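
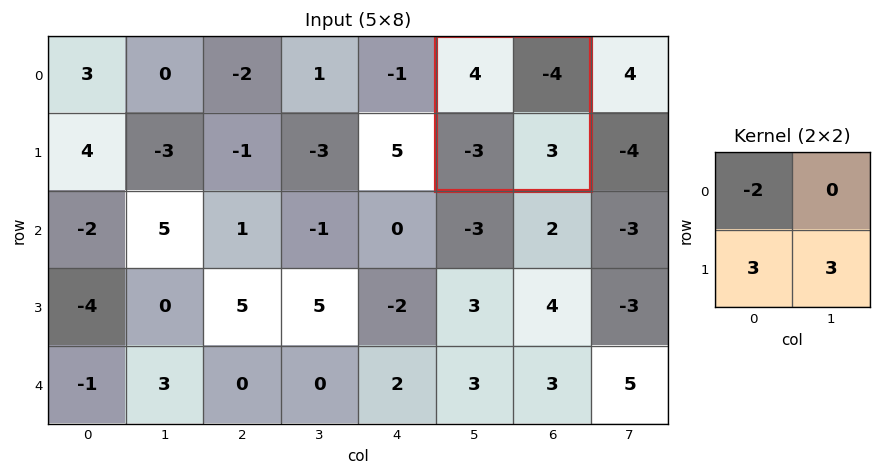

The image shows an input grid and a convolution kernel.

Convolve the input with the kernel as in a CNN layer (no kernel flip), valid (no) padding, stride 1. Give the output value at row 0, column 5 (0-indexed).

The receptive field on the input at this output position is [4 -4 / -3 3]. Elementwise product with the kernel and sum: 4·-2 + -3·3 + 3·3.

-8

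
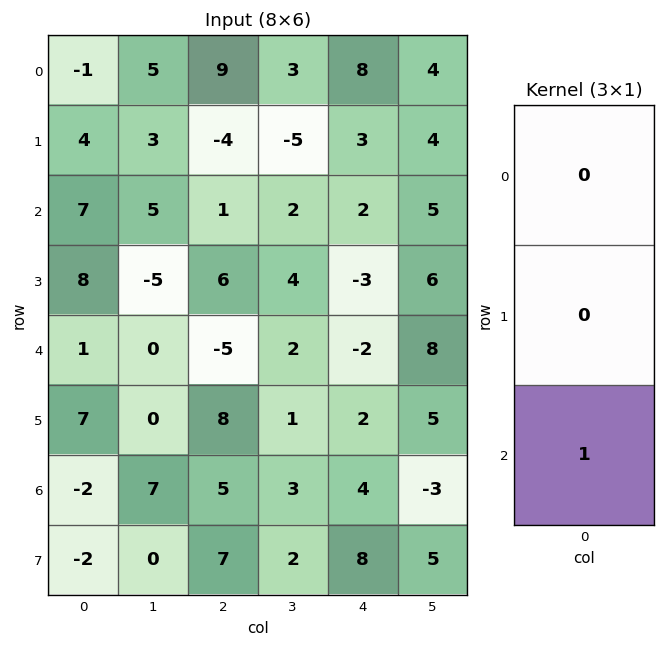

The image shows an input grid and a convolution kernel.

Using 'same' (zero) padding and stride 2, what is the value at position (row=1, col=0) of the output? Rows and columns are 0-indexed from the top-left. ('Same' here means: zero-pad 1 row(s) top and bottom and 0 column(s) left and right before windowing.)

8

The receptive field on the zero-padded input at this output position is [4 / 7 / 8]. Elementwise product with the kernel and sum: 8·1.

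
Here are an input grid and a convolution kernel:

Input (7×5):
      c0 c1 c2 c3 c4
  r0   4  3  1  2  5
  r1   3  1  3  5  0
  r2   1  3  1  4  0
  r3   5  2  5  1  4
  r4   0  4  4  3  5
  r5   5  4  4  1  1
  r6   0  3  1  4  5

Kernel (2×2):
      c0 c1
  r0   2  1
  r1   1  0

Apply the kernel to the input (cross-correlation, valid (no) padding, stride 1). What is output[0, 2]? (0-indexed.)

The receptive field on the input at this output position is [1 2 / 3 5]. Elementwise product with the kernel and sum: 1·2 + 2·1 + 3·1.

7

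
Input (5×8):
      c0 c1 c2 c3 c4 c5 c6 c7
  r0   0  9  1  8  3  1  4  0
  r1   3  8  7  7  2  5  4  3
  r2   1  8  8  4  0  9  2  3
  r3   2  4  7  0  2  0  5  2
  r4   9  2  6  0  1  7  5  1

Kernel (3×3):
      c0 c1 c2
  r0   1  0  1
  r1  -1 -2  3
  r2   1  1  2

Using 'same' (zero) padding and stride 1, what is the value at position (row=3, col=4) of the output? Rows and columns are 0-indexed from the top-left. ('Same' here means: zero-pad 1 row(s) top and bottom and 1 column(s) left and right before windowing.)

The receptive field on the zero-padded input at this output position is [4 0 9 / 0 2 0 / 0 1 7]. Elementwise product with the kernel and sum: 4·1 + 9·1 + 0·-1 + 2·-2 + 0·3 + 0·1 + 1·1 + 7·2.

24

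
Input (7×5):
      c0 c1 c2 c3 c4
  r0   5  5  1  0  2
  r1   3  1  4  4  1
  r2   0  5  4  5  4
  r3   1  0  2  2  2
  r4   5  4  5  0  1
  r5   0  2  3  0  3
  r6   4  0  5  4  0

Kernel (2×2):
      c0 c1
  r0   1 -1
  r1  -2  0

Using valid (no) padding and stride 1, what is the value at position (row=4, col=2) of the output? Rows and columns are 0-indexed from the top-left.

-1

The receptive field on the input at this output position is [5 0 / 3 0]. Elementwise product with the kernel and sum: 5·1 + 0·-1 + 3·-2.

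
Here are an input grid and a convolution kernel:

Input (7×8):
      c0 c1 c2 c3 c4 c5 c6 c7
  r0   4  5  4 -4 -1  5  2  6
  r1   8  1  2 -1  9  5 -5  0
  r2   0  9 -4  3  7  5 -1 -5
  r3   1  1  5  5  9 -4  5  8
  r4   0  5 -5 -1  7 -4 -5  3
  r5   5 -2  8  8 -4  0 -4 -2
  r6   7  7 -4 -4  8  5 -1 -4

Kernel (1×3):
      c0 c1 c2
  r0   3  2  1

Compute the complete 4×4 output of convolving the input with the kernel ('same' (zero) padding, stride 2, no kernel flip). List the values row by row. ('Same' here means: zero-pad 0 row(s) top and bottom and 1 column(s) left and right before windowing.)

13 19 -9 25
9 22 28 8
5 4 7 -19
21 9 9 9

Output[0,0]: The receptive field on the zero-padded input at this output position is [0 4 5]. Elementwise product with the kernel and sum: 0·3 + 4·2 + 5·1.
Output[0,1]: The receptive field on the zero-padded input at this output position is [5 4 -4]. Elementwise product with the kernel and sum: 5·3 + 4·2 + -4·1.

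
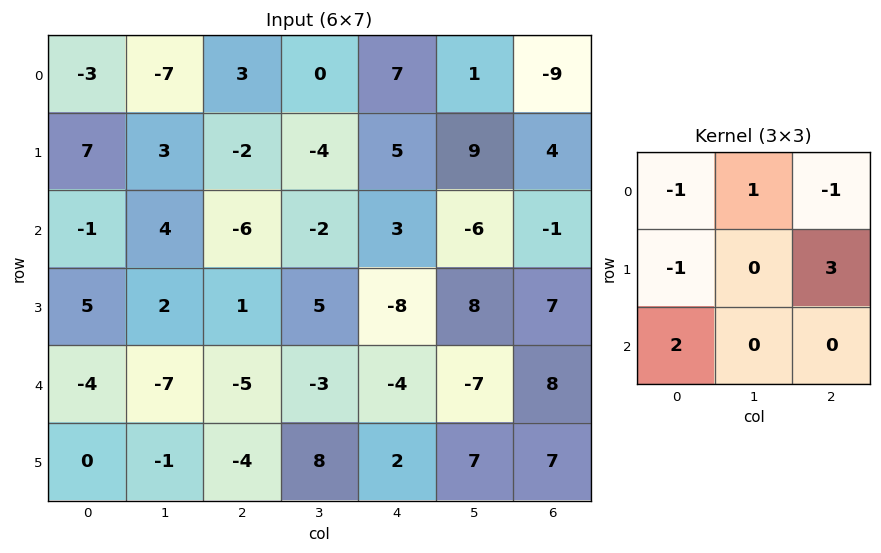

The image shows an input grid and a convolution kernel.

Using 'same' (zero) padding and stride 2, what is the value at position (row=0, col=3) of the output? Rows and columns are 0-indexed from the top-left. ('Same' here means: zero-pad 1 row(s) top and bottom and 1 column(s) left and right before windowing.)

17

The receptive field on the zero-padded input at this output position is [0 0 0 / 1 -9 0 / 9 4 0]. Elementwise product with the kernel and sum: 0·-1 + 0·1 + 0·-1 + 1·-1 + 0·3 + 9·2.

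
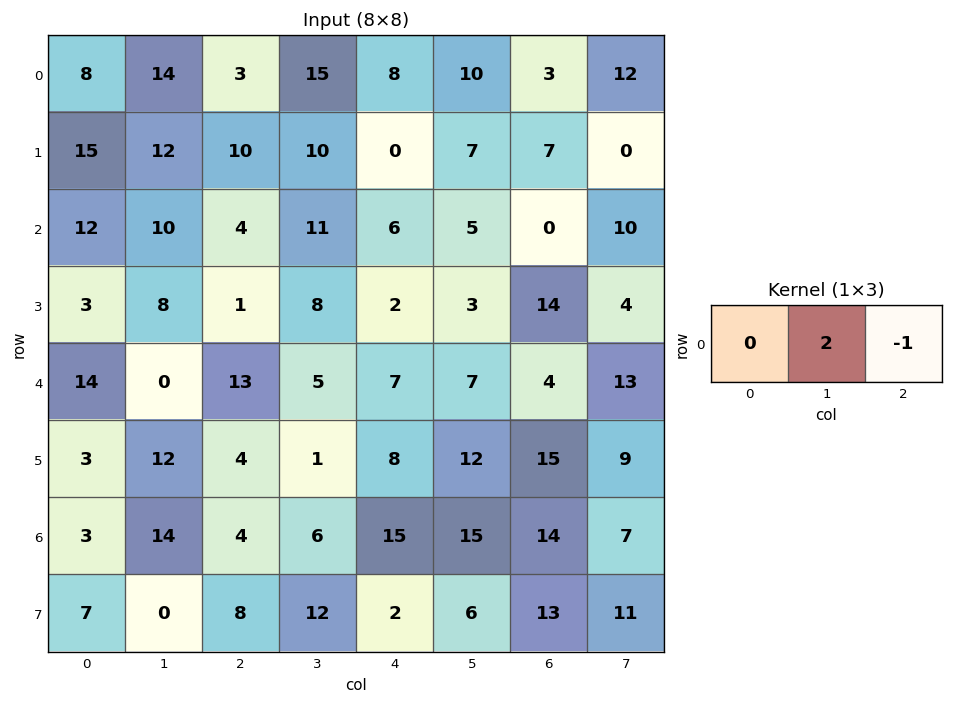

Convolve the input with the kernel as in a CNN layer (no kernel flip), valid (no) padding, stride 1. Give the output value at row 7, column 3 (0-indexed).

The receptive field on the input at this output position is [12 2 6]. Elementwise product with the kernel and sum: 2·2 + 6·-1.

-2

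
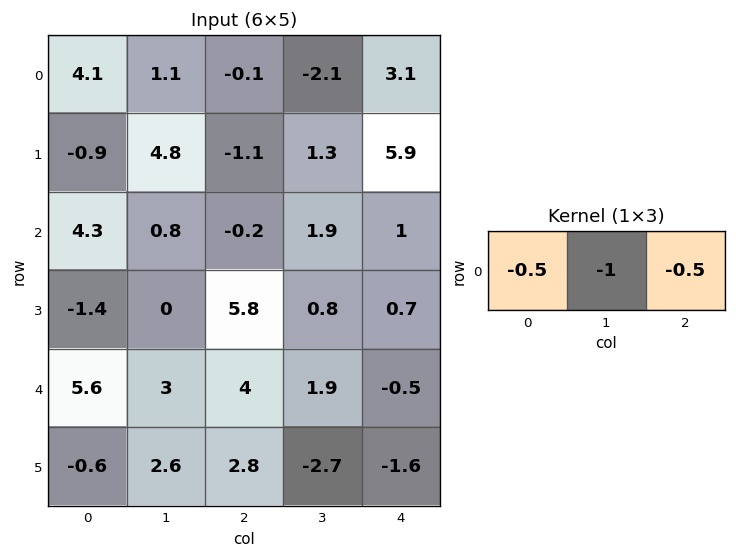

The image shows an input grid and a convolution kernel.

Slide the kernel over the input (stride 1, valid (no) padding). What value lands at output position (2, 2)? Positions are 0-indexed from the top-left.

-2.3

The receptive field on the input at this output position is [-0.2 1.9 1]. Elementwise product with the kernel and sum: -0.2·-0.5 + 1.9·-1 + 1·-0.5.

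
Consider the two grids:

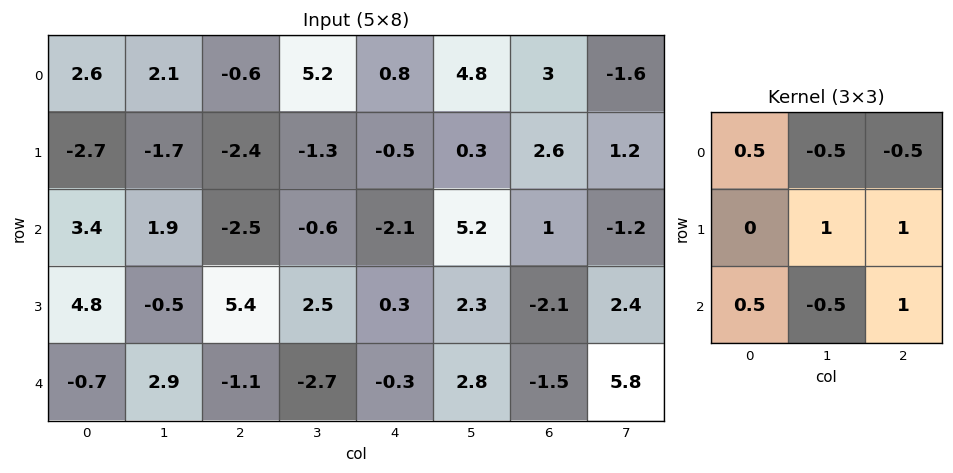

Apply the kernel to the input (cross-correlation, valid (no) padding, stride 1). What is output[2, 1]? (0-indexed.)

The receptive field on the input at this output position is [1.9 -2.5 -0.6 / -0.5 5.4 2.5 / 2.9 -1.1 -2.7]. Elementwise product with the kernel and sum: 1.9·0.5 + -2.5·-0.5 + -0.6·-0.5 + 5.4·1 + 2.5·1 + 2.9·0.5 + -1.1·-0.5 + -2.7·1.

9.7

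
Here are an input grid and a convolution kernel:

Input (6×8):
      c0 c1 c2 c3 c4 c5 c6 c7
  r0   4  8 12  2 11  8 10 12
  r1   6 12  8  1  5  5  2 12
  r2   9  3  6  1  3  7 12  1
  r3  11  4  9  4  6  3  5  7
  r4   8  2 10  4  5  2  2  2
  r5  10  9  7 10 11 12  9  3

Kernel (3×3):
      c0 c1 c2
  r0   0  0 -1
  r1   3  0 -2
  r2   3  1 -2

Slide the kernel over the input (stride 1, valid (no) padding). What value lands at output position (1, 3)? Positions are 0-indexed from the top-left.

-4

The receptive field on the input at this output position is [1 5 5 / 1 3 7 / 4 6 3]. Elementwise product with the kernel and sum: 5·-1 + 1·3 + 7·-2 + 4·3 + 6·1 + 3·-2.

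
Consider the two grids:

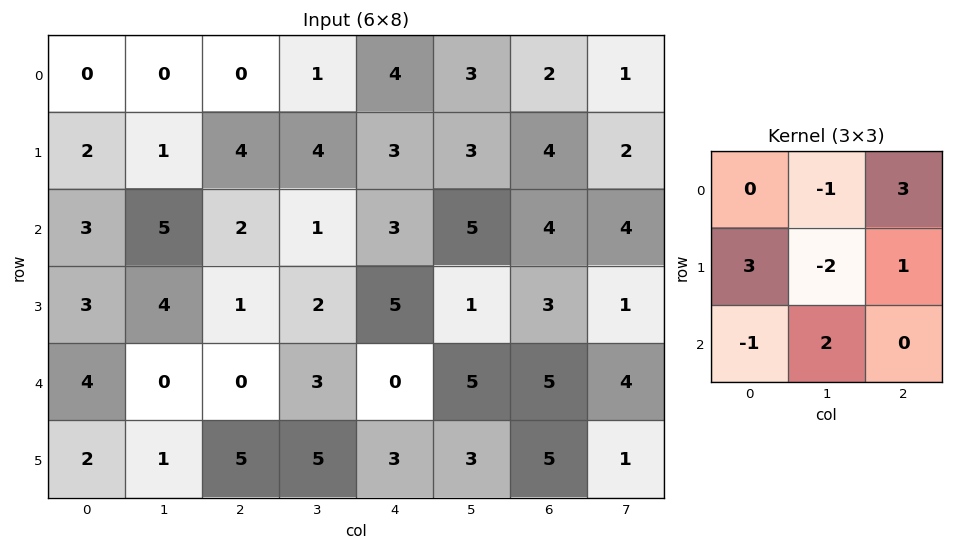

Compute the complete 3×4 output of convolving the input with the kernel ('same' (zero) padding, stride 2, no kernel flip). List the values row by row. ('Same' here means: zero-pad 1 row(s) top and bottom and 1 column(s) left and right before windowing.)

4 8 0 11
6 18 16 18
5 17 13 16

Output[0,0]: The receptive field on the zero-padded input at this output position is [0 0 0 / 0 0 0 / 0 2 1]. Elementwise product with the kernel and sum: 0·-1 + 0·3 + 0·3 + 0·-2 + 0·1 + 0·-1 + 2·2.
Output[0,1]: The receptive field on the zero-padded input at this output position is [0 0 0 / 0 0 1 / 1 4 4]. Elementwise product with the kernel and sum: 0·-1 + 0·3 + 0·3 + 0·-2 + 1·1 + 1·-1 + 4·2.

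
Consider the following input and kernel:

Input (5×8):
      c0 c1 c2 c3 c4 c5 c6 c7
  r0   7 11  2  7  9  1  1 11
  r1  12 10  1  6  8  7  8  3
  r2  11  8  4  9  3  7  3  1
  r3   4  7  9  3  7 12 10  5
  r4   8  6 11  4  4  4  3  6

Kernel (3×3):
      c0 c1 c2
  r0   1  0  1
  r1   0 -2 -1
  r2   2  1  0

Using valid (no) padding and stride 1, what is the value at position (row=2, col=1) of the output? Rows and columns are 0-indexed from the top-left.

The receptive field on the input at this output position is [8 4 9 / 7 9 3 / 6 11 4]. Elementwise product with the kernel and sum: 8·1 + 9·1 + 9·-2 + 3·-1 + 6·2 + 11·1.

19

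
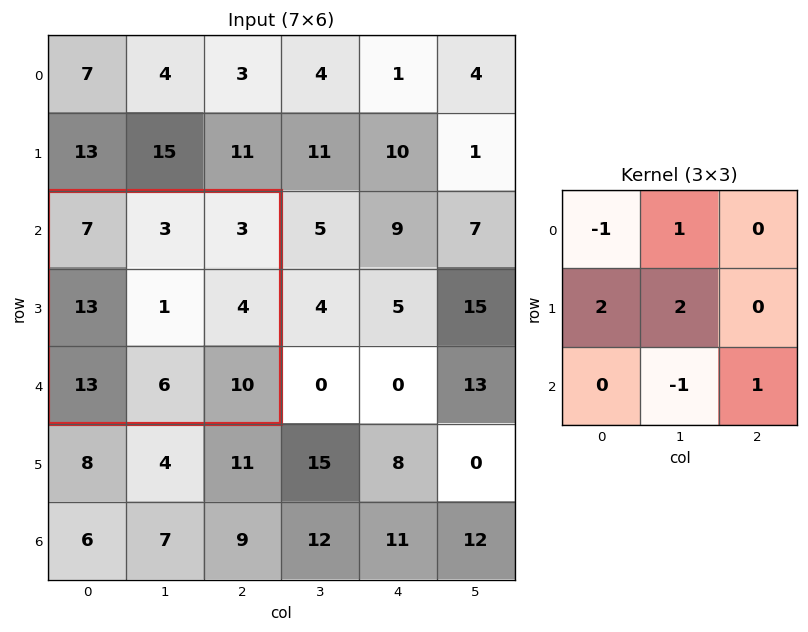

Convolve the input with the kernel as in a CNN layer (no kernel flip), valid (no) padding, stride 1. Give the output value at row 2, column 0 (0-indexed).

28

The receptive field on the input at this output position is [7 3 3 / 13 1 4 / 13 6 10]. Elementwise product with the kernel and sum: 7·-1 + 3·1 + 13·2 + 1·2 + 6·-1 + 10·1.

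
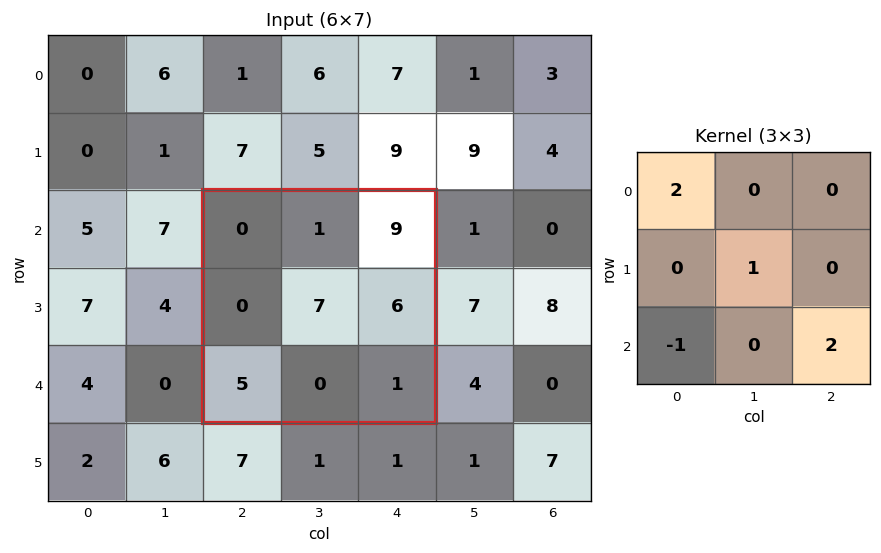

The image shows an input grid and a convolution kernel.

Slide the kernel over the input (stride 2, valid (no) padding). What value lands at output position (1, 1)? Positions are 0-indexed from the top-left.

4

The receptive field on the input at this output position is [0 1 9 / 0 7 6 / 5 0 1]. Elementwise product with the kernel and sum: 0·2 + 7·1 + 5·-1 + 1·2.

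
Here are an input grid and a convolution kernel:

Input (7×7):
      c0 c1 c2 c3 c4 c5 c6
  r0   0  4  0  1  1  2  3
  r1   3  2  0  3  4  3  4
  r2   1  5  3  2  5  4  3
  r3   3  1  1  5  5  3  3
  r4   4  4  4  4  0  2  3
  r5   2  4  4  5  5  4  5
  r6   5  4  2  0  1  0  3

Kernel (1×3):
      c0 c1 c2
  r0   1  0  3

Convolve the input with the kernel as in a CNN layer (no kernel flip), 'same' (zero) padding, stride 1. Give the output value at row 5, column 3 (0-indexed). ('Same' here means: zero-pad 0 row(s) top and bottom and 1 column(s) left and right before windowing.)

The receptive field on the zero-padded input at this output position is [4 5 5]. Elementwise product with the kernel and sum: 4·1 + 5·3.

19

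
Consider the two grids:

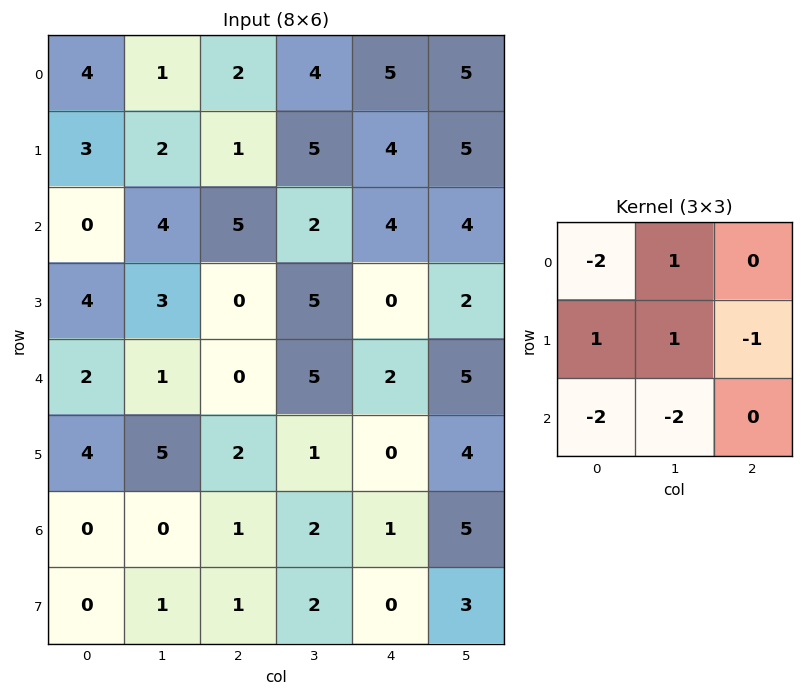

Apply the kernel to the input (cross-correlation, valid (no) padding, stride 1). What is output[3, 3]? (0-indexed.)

The receptive field on the input at this output position is [5 0 2 / 5 2 5 / 1 0 4]. Elementwise product with the kernel and sum: 5·-2 + 0·1 + 5·1 + 2·1 + 5·-1 + 1·-2 + 0·-2.

-10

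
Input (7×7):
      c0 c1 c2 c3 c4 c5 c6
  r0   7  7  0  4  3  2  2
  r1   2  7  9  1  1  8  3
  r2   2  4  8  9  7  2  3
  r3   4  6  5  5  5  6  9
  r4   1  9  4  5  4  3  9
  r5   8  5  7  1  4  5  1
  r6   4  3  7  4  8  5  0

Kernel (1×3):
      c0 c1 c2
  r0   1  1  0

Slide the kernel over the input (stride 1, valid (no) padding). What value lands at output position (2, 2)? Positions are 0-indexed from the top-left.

The receptive field on the input at this output position is [8 9 7]. Elementwise product with the kernel and sum: 8·1 + 9·1.

17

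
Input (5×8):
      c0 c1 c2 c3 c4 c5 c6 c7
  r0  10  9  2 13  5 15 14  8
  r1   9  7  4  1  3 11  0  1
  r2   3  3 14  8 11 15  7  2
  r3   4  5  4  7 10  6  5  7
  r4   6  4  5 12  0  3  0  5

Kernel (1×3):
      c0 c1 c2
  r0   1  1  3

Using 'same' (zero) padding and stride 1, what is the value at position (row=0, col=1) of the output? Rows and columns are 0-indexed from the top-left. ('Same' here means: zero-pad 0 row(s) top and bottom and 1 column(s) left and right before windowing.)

25

The receptive field on the zero-padded input at this output position is [10 9 2]. Elementwise product with the kernel and sum: 10·1 + 9·1 + 2·3.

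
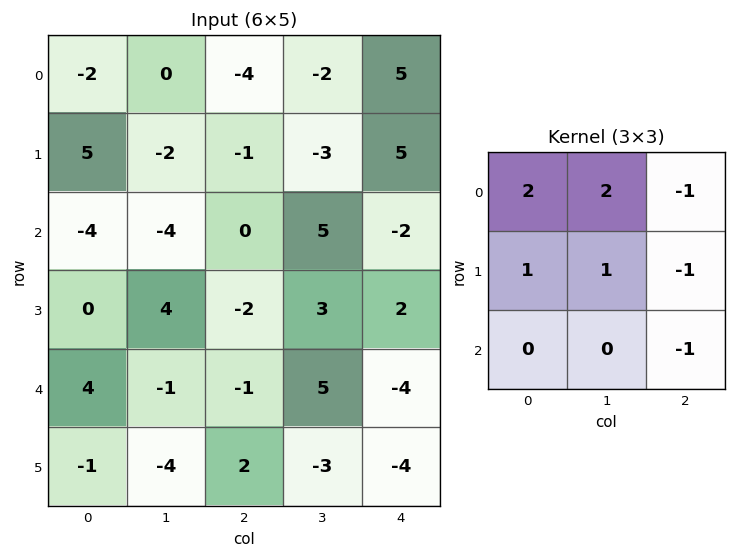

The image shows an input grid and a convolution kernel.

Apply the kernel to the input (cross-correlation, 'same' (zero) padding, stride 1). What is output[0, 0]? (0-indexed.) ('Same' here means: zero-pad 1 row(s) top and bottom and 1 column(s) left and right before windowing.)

0

The receptive field on the zero-padded input at this output position is [0 0 0 / 0 -2 0 / 0 5 -2]. Elementwise product with the kernel and sum: 0·2 + 0·2 + 0·-1 + 0·1 + -2·1 + 0·-1 + -2·-1.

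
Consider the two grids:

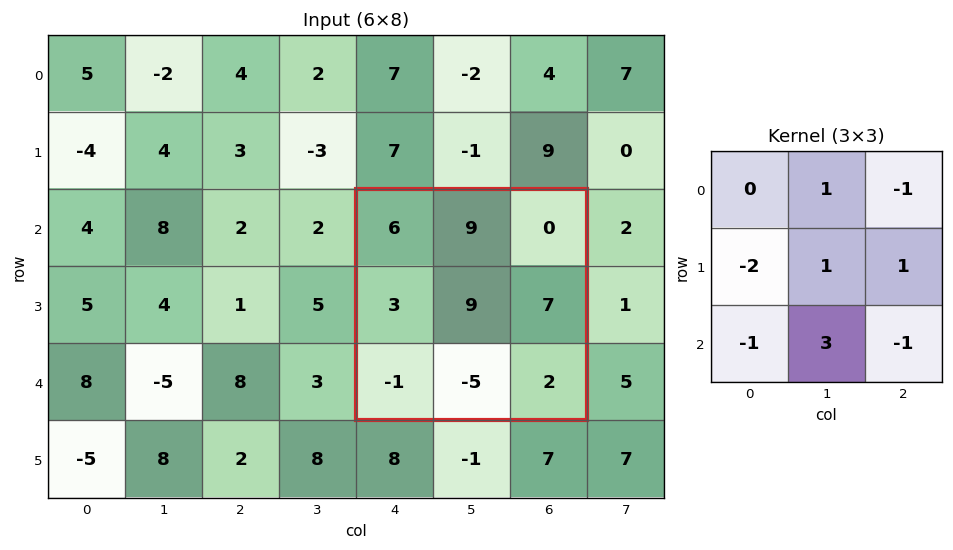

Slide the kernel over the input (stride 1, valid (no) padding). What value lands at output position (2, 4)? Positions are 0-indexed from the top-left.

The receptive field on the input at this output position is [6 9 0 / 3 9 7 / -1 -5 2]. Elementwise product with the kernel and sum: 9·1 + 0·-1 + 3·-2 + 9·1 + 7·1 + -1·-1 + -5·3 + 2·-1.

3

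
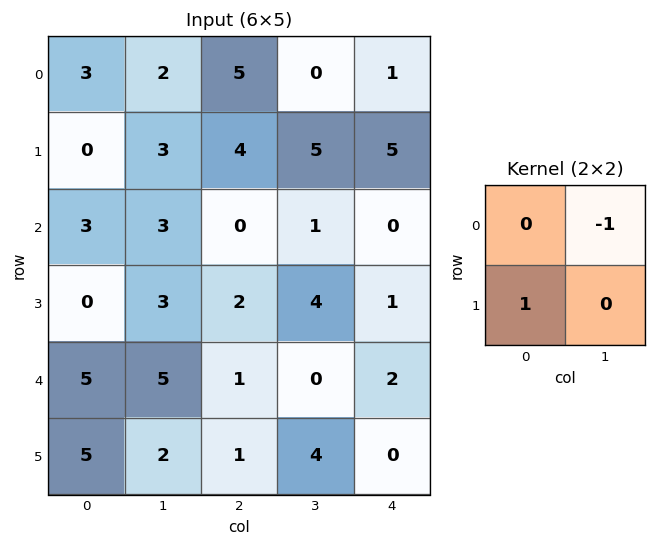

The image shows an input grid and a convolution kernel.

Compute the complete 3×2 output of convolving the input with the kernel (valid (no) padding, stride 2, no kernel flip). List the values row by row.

-2 4
-3 1
0 1

Output[0,0]: The receptive field on the input at this output position is [3 2 / 0 3]. Elementwise product with the kernel and sum: 2·-1 + 0·1.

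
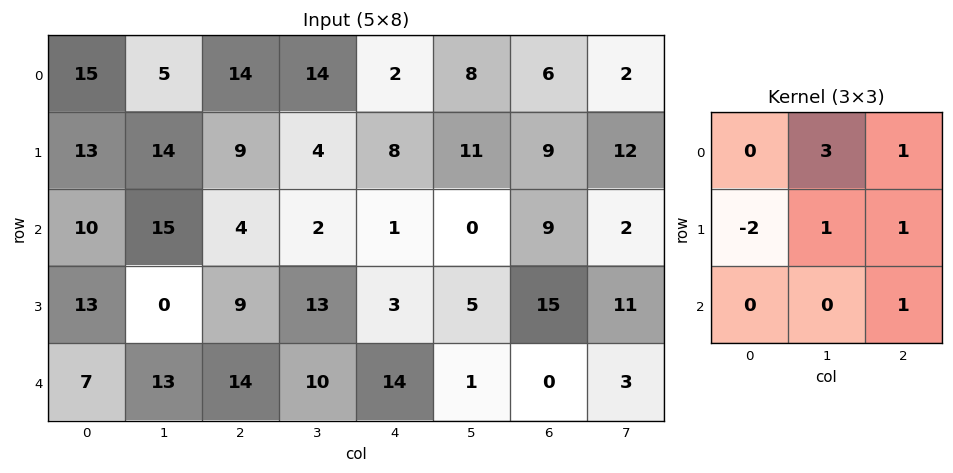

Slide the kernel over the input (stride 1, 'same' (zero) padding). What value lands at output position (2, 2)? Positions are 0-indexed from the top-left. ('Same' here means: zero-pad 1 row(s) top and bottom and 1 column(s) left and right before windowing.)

The receptive field on the zero-padded input at this output position is [14 9 4 / 15 4 2 / 0 9 13]. Elementwise product with the kernel and sum: 9·3 + 4·1 + 15·-2 + 4·1 + 2·1 + 13·1.

20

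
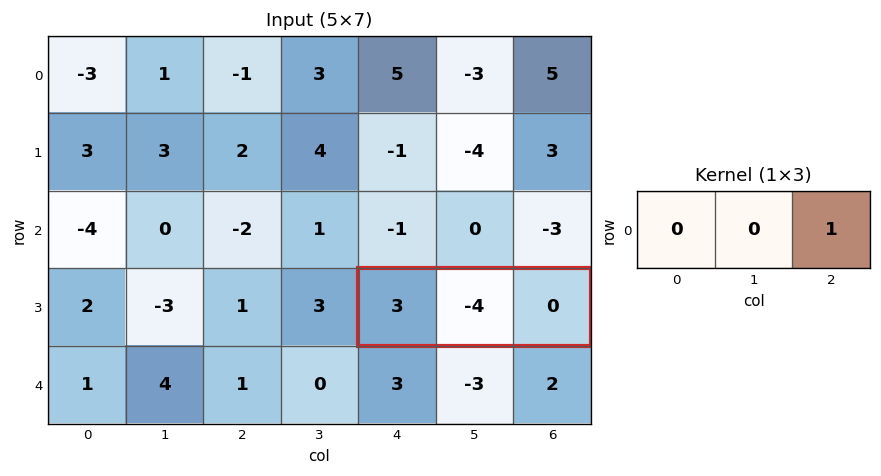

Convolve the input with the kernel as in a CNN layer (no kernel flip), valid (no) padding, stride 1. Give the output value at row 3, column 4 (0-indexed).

The receptive field on the input at this output position is [3 -4 0]. Elementwise product with the kernel and sum: 0·1.

0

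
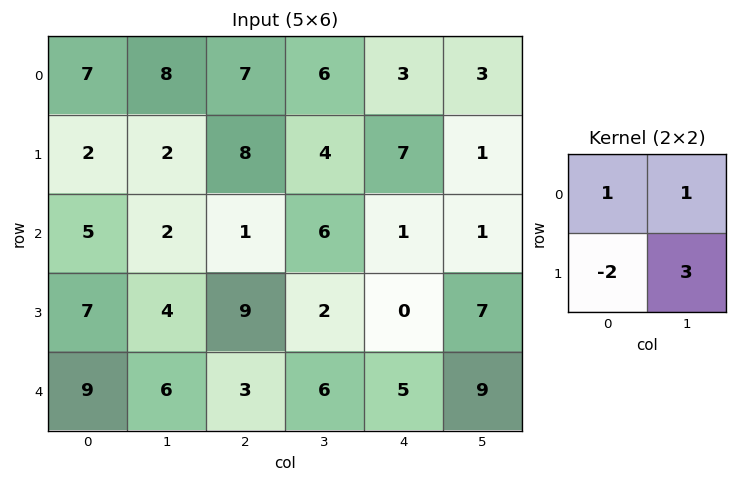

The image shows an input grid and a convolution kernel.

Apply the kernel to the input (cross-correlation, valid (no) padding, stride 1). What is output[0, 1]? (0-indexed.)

35

The receptive field on the input at this output position is [8 7 / 2 8]. Elementwise product with the kernel and sum: 8·1 + 7·1 + 2·-2 + 8·3.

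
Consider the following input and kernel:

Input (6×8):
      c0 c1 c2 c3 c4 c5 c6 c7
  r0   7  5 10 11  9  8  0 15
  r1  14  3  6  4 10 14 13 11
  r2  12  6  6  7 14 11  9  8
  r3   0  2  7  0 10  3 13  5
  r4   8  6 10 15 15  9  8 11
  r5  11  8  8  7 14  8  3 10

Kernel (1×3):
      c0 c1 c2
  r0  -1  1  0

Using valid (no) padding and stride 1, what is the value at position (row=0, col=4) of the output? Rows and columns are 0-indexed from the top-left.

The receptive field on the input at this output position is [9 8 0]. Elementwise product with the kernel and sum: 9·-1 + 8·1.

-1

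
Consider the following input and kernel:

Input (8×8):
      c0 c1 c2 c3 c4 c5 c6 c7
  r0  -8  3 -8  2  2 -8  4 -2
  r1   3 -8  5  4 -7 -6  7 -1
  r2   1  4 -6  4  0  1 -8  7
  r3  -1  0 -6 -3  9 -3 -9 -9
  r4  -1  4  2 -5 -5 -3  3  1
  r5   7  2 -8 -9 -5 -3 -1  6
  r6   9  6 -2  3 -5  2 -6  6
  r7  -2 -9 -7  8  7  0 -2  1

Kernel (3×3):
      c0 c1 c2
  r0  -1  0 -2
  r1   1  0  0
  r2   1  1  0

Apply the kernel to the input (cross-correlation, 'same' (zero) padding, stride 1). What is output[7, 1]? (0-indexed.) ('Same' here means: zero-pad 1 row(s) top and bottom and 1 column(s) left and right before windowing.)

-7

The receptive field on the zero-padded input at this output position is [9 6 -2 / -2 -9 -7 / 0 0 0]. Elementwise product with the kernel and sum: 9·-1 + -2·-2 + -2·1 + 0·1 + 0·1.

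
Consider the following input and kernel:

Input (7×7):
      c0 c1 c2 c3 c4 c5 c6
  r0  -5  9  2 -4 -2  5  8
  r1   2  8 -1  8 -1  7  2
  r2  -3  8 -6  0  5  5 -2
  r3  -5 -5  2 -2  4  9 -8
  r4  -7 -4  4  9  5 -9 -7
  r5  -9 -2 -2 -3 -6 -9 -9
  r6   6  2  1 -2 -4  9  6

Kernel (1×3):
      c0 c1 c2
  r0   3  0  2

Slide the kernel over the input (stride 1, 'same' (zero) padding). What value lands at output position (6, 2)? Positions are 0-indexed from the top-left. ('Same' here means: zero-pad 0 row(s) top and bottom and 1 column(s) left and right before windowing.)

2

The receptive field on the zero-padded input at this output position is [2 1 -2]. Elementwise product with the kernel and sum: 2·3 + -2·2.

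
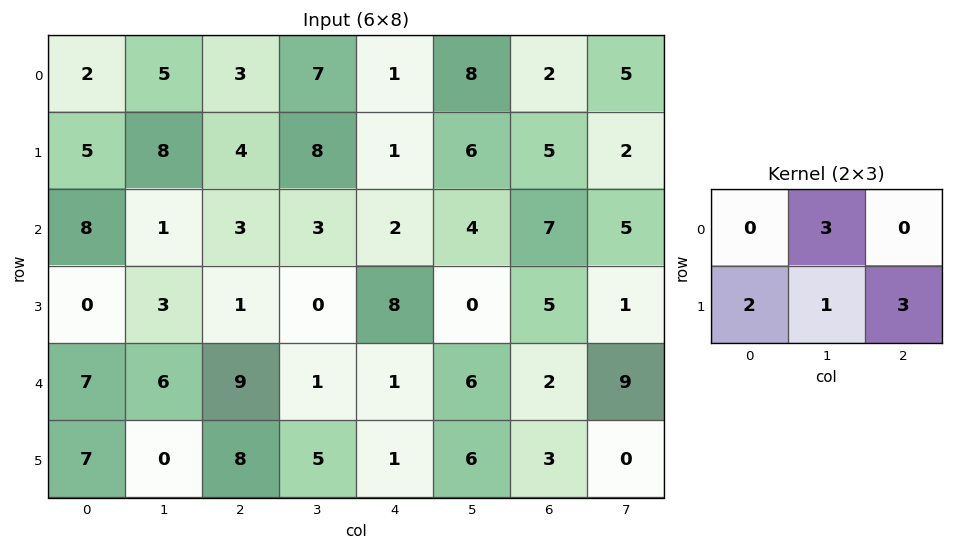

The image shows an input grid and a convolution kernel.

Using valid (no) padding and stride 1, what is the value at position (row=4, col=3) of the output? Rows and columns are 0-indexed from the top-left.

The receptive field on the input at this output position is [1 1 6 / 5 1 6]. Elementwise product with the kernel and sum: 1·3 + 5·2 + 1·1 + 6·3.

32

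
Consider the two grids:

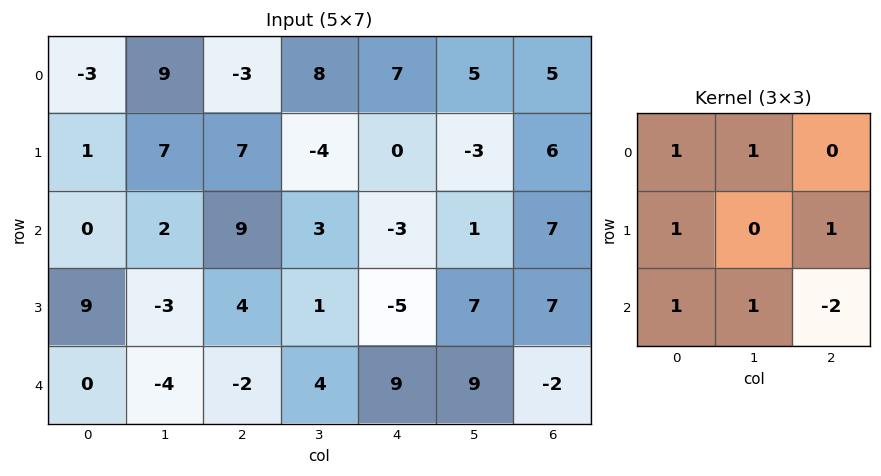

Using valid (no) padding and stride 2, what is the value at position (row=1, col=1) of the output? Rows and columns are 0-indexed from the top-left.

The receptive field on the input at this output position is [9 3 -3 / 4 1 -5 / -2 4 9]. Elementwise product with the kernel and sum: 9·1 + 3·1 + 4·1 + -5·1 + -2·1 + 4·1 + 9·-2.

-5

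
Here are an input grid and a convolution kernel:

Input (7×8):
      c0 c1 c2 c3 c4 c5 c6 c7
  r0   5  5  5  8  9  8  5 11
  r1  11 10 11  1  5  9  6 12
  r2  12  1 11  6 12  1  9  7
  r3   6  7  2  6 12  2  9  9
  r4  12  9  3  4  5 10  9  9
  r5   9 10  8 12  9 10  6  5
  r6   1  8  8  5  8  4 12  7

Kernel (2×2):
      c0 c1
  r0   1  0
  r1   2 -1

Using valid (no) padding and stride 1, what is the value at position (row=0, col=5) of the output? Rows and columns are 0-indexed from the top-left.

The receptive field on the input at this output position is [8 5 / 9 6]. Elementwise product with the kernel and sum: 8·1 + 9·2 + 6·-1.

20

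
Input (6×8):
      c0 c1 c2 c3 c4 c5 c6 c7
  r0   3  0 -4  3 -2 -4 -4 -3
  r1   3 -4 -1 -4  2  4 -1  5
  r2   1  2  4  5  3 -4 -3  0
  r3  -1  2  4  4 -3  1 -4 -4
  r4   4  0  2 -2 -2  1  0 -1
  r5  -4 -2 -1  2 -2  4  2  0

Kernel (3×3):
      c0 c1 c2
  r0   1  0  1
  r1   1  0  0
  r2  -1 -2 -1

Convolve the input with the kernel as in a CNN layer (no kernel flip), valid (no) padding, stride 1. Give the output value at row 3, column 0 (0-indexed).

16

The receptive field on the input at this output position is [-1 2 4 / 4 0 2 / -4 -2 -1]. Elementwise product with the kernel and sum: -1·1 + 4·1 + 4·1 + -4·-1 + -2·-2 + -1·-1.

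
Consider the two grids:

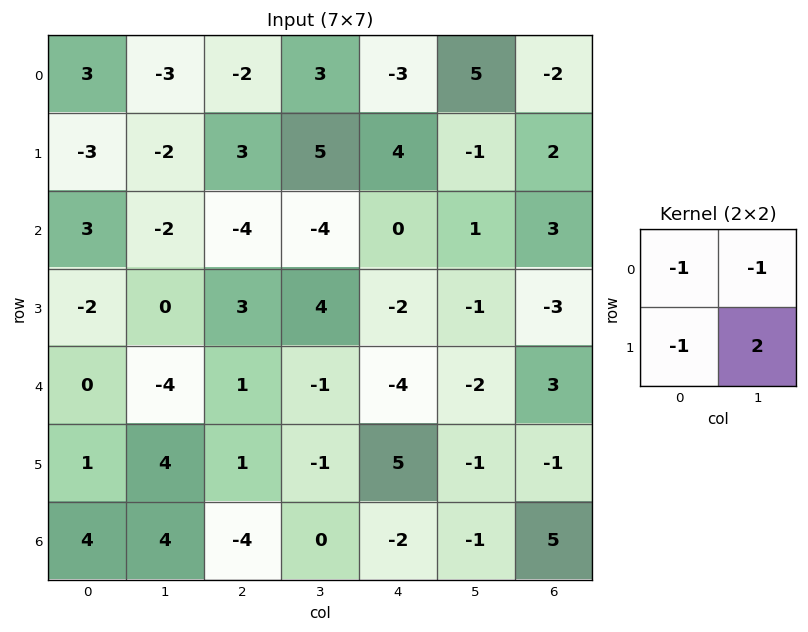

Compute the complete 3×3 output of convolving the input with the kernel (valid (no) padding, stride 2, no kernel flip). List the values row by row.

Output[0,0]: The receptive field on the input at this output position is [3 -3 / -3 -2]. Elementwise product with the kernel and sum: 3·-1 + -3·-1 + -3·-1 + -2·2.
Output[0,1]: The receptive field on the input at this output position is [-2 3 / 3 5]. Elementwise product with the kernel and sum: -2·-1 + 3·-1 + 3·-1 + 5·2.

-1 6 -8
1 13 -1
11 -3 -1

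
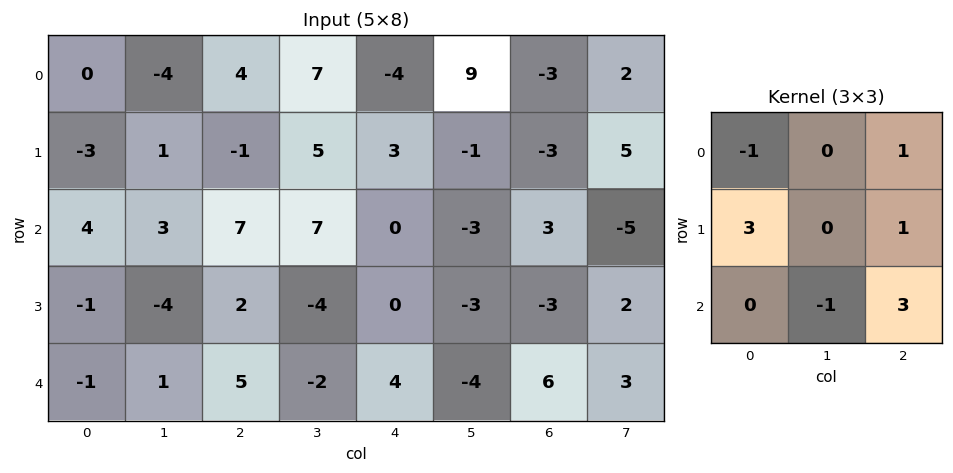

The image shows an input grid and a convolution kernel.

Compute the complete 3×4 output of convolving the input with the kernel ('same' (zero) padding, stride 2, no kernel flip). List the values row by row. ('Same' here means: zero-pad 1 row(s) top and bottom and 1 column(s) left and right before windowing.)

Output[0,0]: The receptive field on the zero-padded input at this output position is [0 0 0 / 0 0 -4 / 0 -3 1]. Elementwise product with the kernel and sum: 0·-1 + 0·1 + 0·3 + -4·1 + -3·-1 + 1·3.
Output[0,1]: The receptive field on the zero-padded input at this output position is [0 0 0 / -4 4 7 / 1 -1 5]. Elementwise product with the kernel and sum: 0·-1 + 0·1 + -4·3 + 7·1 + -1·-1 + 5·3.

2 11 24 47
-7 6 3 1
-3 1 -9 -4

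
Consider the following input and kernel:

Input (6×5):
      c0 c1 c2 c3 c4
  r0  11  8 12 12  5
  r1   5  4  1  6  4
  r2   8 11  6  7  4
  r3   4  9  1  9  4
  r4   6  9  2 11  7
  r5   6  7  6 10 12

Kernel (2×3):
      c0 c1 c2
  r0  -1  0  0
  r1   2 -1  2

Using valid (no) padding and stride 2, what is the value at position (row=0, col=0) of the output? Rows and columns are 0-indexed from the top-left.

-3

The receptive field on the input at this output position is [11 8 12 / 5 4 1]. Elementwise product with the kernel and sum: 11·-1 + 5·2 + 4·-1 + 1·2.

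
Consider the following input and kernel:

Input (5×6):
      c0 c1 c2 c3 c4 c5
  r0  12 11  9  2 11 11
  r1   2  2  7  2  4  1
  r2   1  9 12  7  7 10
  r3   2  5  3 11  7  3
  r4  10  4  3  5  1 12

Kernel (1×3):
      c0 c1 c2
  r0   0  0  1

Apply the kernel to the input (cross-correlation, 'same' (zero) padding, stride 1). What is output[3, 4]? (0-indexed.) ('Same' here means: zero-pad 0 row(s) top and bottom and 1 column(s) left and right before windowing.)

The receptive field on the zero-padded input at this output position is [11 7 3]. Elementwise product with the kernel and sum: 3·1.

3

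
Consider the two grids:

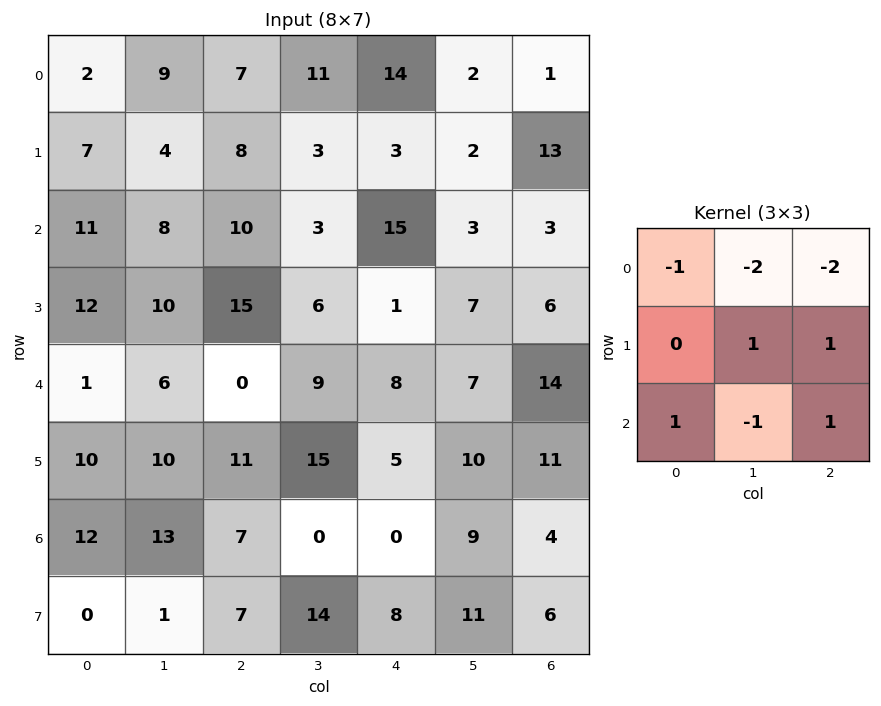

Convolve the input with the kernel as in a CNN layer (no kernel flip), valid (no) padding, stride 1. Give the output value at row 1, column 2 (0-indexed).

8

The receptive field on the input at this output position is [8 3 3 / 10 3 15 / 15 6 1]. Elementwise product with the kernel and sum: 8·-1 + 3·-2 + 3·-2 + 3·1 + 15·1 + 15·1 + 6·-1 + 1·1.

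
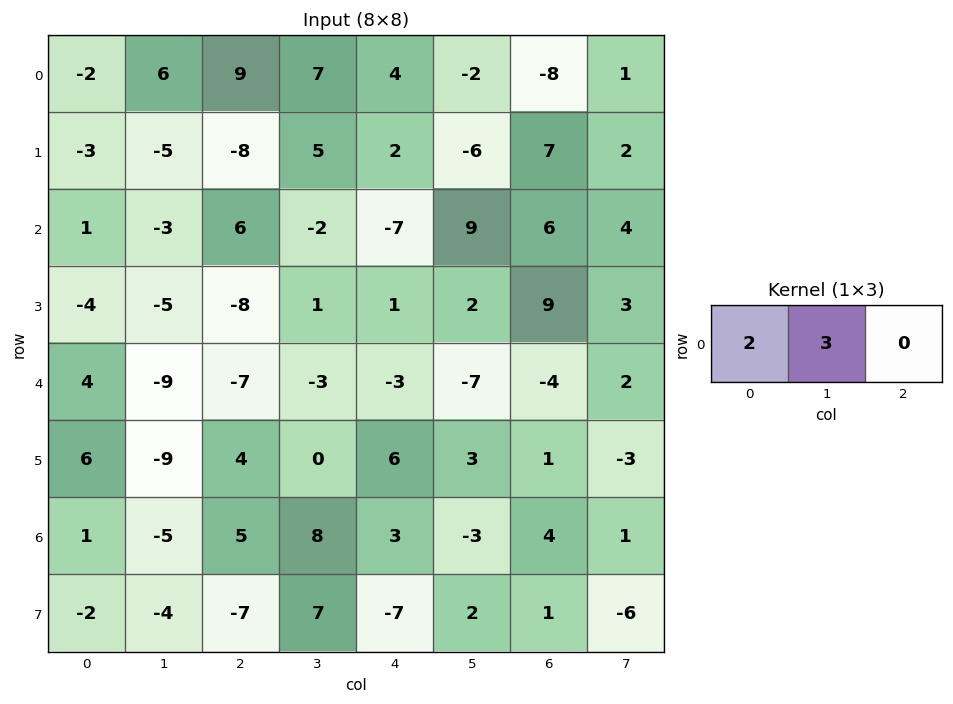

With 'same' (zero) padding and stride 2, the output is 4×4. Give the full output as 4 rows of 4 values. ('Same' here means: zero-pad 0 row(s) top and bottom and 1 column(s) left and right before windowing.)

Output[0,0]: The receptive field on the zero-padded input at this output position is [0 -2 6]. Elementwise product with the kernel and sum: 0·2 + -2·3.
Output[0,1]: The receptive field on the zero-padded input at this output position is [6 9 7]. Elementwise product with the kernel and sum: 6·2 + 9·3.

-6 39 26 -28
3 12 -25 36
12 -39 -15 -26
3 5 25 6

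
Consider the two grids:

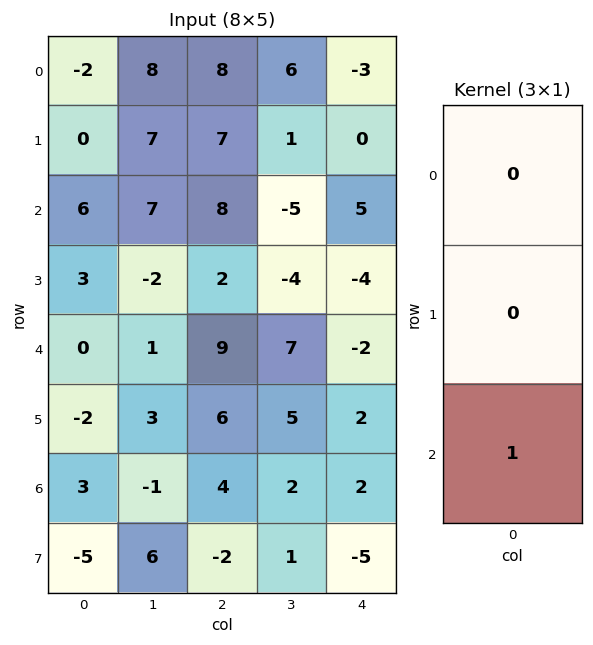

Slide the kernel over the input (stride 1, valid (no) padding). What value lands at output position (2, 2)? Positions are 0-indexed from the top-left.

9

The receptive field on the input at this output position is [8 / 2 / 9]. Elementwise product with the kernel and sum: 9·1.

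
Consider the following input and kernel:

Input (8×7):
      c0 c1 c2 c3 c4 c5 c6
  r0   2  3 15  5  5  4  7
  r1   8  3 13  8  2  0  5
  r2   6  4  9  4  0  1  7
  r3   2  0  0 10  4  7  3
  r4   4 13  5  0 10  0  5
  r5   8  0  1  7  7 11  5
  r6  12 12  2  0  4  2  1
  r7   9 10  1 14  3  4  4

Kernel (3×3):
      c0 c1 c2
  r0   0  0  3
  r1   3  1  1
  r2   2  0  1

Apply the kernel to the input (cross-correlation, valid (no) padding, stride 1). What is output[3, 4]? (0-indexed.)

The receptive field on the input at this output position is [4 7 3 / 10 0 5 / 7 11 5]. Elementwise product with the kernel and sum: 3·3 + 10·3 + 0·1 + 5·1 + 7·2 + 5·1.

63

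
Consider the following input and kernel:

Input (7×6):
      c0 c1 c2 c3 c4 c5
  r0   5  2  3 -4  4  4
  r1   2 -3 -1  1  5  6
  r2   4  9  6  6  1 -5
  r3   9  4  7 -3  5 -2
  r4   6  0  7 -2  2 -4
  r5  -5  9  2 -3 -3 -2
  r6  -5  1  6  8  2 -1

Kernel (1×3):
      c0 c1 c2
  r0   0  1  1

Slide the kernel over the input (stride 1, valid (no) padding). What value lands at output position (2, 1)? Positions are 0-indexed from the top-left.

12

The receptive field on the input at this output position is [9 6 6]. Elementwise product with the kernel and sum: 6·1 + 6·1.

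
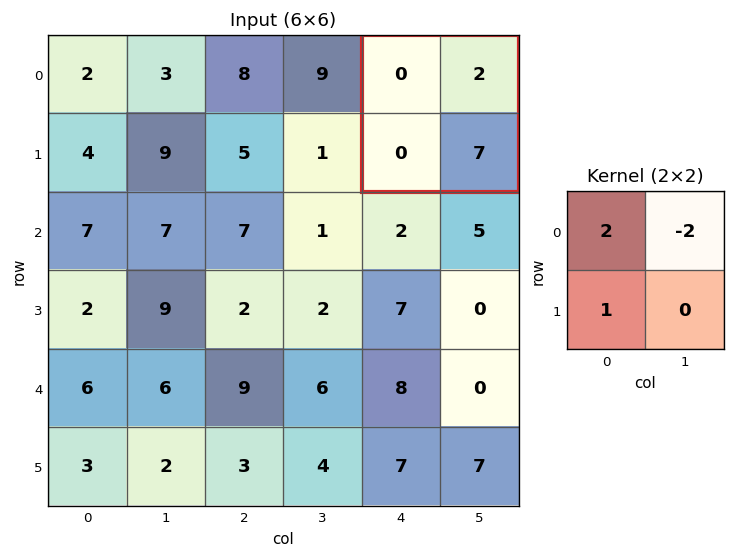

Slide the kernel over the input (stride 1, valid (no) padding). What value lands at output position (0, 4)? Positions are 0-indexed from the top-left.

The receptive field on the input at this output position is [0 2 / 0 7]. Elementwise product with the kernel and sum: 0·2 + 2·-2 + 0·1.

-4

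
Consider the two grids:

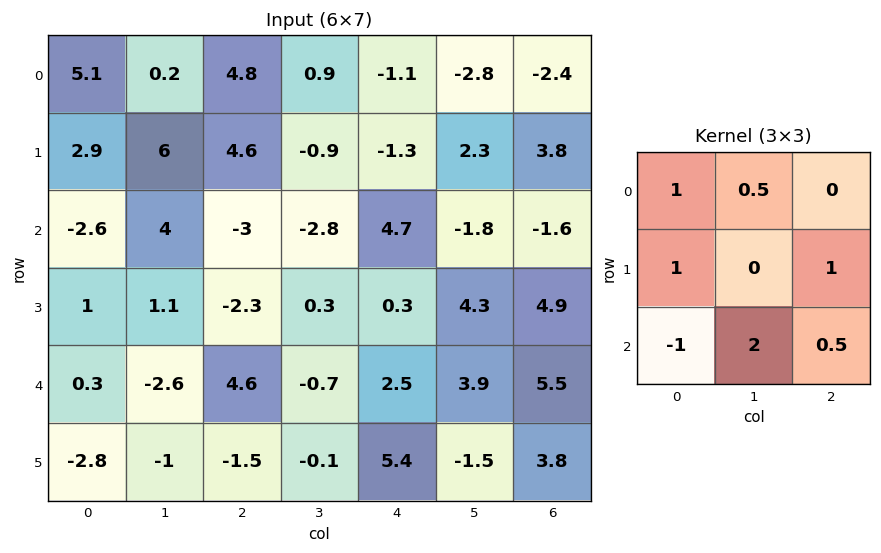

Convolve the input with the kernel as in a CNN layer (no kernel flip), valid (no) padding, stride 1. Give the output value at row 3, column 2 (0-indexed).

The receptive field on the input at this output position is [-2.3 0.3 0.3 / 4.6 -0.7 2.5 / -1.5 -0.1 5.4]. Elementwise product with the kernel and sum: -2.3·1 + 0.3·0.5 + 4.6·1 + 2.5·1 + -1.5·-1 + -0.1·2 + 5.4·0.5.

8.95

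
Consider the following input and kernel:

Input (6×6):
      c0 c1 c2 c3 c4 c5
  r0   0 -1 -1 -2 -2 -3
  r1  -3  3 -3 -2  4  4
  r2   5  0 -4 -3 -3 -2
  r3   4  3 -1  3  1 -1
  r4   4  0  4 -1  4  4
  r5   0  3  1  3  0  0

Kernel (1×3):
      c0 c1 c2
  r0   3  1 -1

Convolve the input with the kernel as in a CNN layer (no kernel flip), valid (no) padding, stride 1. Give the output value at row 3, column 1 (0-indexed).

The receptive field on the input at this output position is [3 -1 3]. Elementwise product with the kernel and sum: 3·3 + -1·1 + 3·-1.

5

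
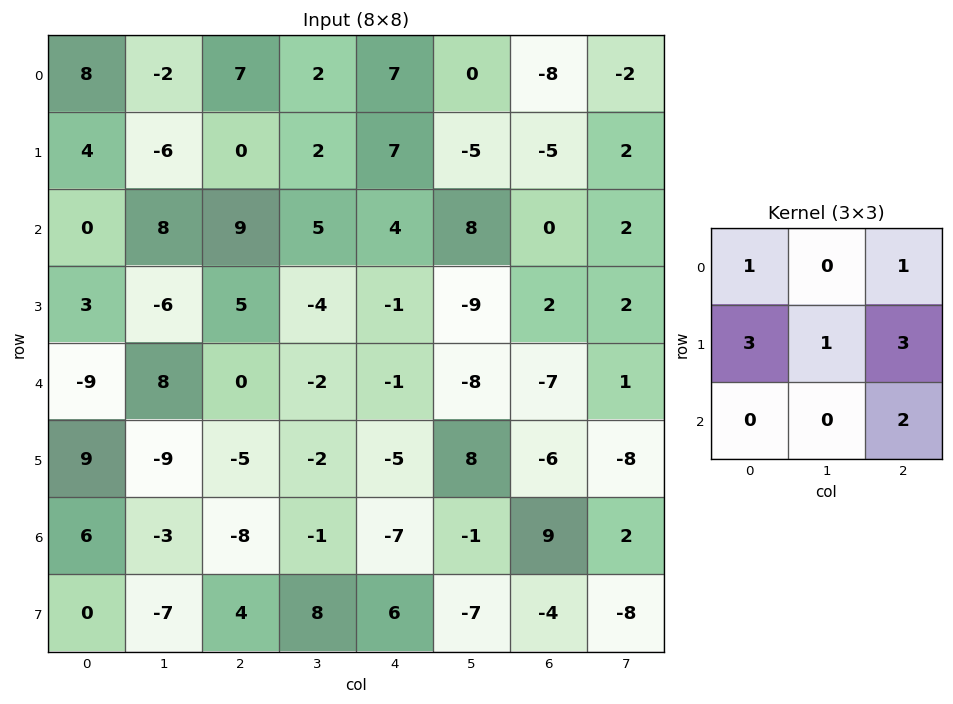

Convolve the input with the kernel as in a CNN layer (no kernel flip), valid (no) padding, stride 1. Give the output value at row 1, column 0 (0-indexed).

49

The receptive field on the input at this output position is [4 -6 0 / 0 8 9 / 3 -6 5]. Elementwise product with the kernel and sum: 4·1 + 0·1 + 0·3 + 8·1 + 9·3 + 5·2.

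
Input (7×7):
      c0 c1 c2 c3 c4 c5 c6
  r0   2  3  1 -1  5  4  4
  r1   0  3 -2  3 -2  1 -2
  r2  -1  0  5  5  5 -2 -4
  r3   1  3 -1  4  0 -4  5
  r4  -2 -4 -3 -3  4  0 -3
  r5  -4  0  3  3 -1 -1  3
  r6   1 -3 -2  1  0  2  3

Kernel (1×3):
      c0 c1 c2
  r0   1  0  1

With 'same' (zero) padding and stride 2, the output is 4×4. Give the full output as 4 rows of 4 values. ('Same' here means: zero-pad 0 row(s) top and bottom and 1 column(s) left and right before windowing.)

3 2 3 4
0 5 3 -2
-4 -7 -3 0
-3 -2 3 2

Output[0,0]: The receptive field on the zero-padded input at this output position is [0 2 3]. Elementwise product with the kernel and sum: 0·1 + 3·1.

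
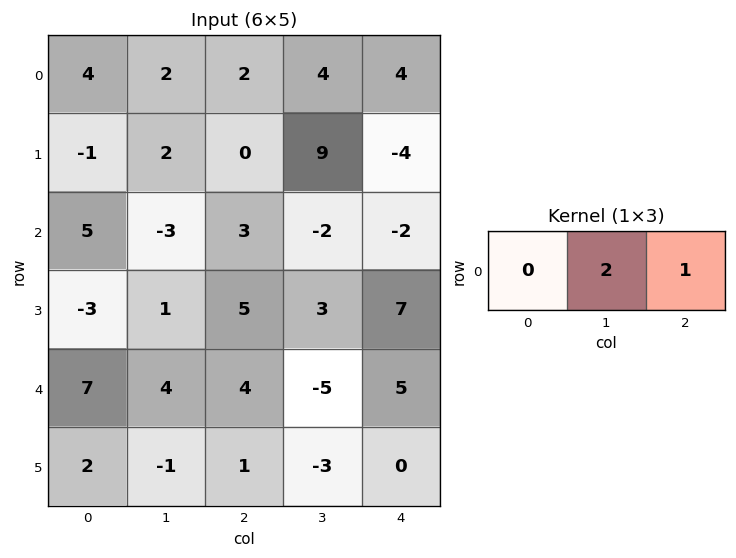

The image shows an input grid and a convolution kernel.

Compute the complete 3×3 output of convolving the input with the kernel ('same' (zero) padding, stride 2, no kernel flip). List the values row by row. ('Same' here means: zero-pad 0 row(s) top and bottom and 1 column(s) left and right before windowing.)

Output[0,0]: The receptive field on the zero-padded input at this output position is [0 4 2]. Elementwise product with the kernel and sum: 4·2 + 2·1.
Output[0,1]: The receptive field on the zero-padded input at this output position is [2 2 4]. Elementwise product with the kernel and sum: 2·2 + 4·1.

10 8 8
7 4 -4
18 3 10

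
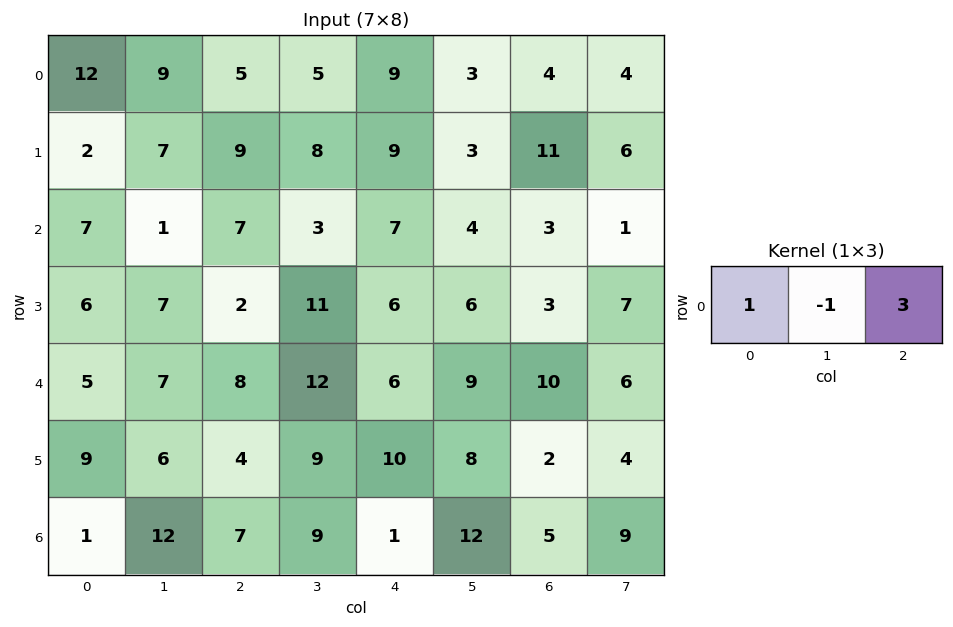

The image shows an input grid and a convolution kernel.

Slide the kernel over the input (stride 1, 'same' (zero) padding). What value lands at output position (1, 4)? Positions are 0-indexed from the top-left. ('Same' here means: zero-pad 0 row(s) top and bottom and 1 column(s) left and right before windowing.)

8

The receptive field on the zero-padded input at this output position is [8 9 3]. Elementwise product with the kernel and sum: 8·1 + 9·-1 + 3·3.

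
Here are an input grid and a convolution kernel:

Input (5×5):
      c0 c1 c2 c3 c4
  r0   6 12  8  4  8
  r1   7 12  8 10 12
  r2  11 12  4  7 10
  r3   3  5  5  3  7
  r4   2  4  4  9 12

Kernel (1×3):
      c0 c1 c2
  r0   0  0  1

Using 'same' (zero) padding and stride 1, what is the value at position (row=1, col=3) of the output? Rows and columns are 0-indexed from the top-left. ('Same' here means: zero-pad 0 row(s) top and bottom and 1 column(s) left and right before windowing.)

The receptive field on the zero-padded input at this output position is [8 10 12]. Elementwise product with the kernel and sum: 12·1.

12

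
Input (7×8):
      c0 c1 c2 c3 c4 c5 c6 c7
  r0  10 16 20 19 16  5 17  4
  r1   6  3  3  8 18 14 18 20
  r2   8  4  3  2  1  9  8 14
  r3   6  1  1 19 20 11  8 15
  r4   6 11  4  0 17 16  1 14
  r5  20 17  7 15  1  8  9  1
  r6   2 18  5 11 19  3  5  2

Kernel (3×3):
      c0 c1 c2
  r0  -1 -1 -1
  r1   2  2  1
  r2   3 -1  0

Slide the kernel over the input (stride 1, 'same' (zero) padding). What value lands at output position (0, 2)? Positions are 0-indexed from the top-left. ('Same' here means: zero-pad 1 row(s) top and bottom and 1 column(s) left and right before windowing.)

The receptive field on the zero-padded input at this output position is [0 0 0 / 16 20 19 / 3 3 8]. Elementwise product with the kernel and sum: 0·-1 + 0·-1 + 0·-1 + 16·2 + 20·2 + 19·1 + 3·3 + 3·-1.

97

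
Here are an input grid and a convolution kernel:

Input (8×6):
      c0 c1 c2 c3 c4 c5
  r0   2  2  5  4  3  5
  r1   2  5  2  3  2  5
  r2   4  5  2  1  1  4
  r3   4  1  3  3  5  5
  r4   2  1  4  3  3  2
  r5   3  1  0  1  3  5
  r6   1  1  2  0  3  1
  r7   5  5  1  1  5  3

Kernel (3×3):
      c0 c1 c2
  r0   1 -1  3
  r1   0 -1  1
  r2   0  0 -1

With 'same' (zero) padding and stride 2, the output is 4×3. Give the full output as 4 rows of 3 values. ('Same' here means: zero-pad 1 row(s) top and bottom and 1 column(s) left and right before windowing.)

Output[0,0]: The receptive field on the zero-padded input at this output position is [0 0 0 / 0 2 2 / 0 2 5]. Elementwise product with the kernel and sum: 0·1 + 0·-1 + 0·3 + 2·-1 + 2·1 + 5·-1.

-5 -4 -3
13 8 14
-3 5 7
-5 1 8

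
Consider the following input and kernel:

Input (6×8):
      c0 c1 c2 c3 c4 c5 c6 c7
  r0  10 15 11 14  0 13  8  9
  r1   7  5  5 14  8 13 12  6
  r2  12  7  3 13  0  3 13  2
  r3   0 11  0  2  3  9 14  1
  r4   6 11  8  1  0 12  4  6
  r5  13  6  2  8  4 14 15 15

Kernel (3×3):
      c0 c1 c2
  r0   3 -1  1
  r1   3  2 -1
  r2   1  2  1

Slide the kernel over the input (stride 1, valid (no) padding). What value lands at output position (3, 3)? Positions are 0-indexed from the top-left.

The receptive field on the input at this output position is [2 3 9 / 1 0 12 / 8 4 14]. Elementwise product with the kernel and sum: 2·3 + 3·-1 + 9·1 + 1·3 + 0·2 + 12·-1 + 8·1 + 4·2 + 14·1.

33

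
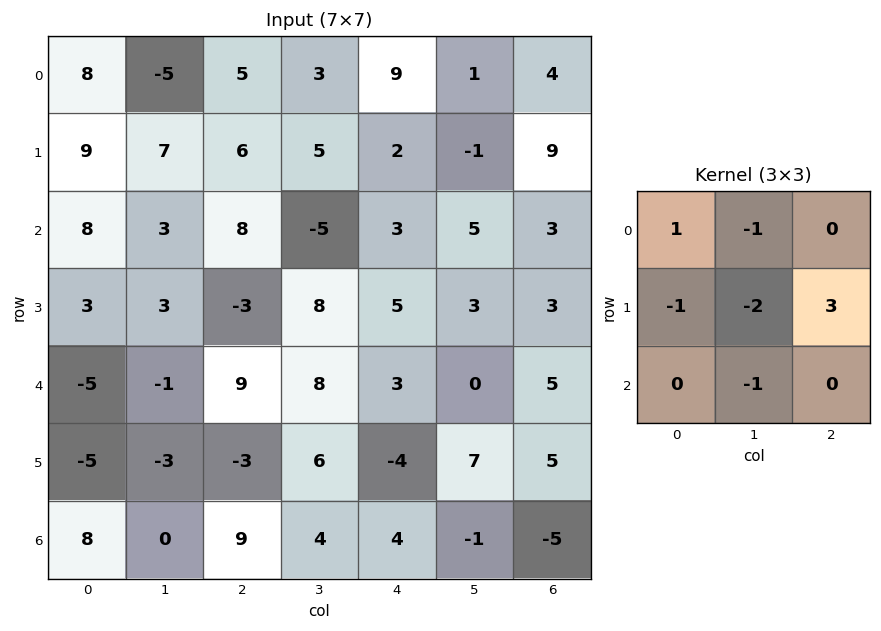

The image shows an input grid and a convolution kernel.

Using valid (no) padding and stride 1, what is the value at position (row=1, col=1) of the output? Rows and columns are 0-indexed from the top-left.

The receptive field on the input at this output position is [7 6 5 / 3 8 -5 / 3 -3 8]. Elementwise product with the kernel and sum: 7·1 + 6·-1 + 3·-1 + 8·-2 + -5·3 + -3·-1.

-30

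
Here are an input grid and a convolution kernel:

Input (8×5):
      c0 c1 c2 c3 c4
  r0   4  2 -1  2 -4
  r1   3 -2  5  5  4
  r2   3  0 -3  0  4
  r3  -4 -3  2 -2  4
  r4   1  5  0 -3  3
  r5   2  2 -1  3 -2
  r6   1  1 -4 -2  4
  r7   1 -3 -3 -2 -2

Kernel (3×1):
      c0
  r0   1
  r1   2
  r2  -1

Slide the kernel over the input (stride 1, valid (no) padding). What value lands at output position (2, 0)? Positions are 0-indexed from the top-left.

-6

The receptive field on the input at this output position is [3 / -4 / 1]. Elementwise product with the kernel and sum: 3·1 + -4·2 + 1·-1.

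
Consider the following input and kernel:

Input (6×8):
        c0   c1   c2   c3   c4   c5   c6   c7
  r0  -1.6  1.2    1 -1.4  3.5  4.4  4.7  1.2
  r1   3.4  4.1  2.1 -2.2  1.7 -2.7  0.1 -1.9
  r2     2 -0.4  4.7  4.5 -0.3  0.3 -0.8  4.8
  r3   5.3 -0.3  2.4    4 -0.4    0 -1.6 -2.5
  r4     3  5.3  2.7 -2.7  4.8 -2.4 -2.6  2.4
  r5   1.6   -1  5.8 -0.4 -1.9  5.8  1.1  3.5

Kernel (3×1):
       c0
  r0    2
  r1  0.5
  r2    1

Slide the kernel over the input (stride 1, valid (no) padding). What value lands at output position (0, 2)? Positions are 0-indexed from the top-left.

The receptive field on the input at this output position is [1 / 2.1 / 4.7]. Elementwise product with the kernel and sum: 1·2 + 2.1·0.5 + 4.7·1.

7.75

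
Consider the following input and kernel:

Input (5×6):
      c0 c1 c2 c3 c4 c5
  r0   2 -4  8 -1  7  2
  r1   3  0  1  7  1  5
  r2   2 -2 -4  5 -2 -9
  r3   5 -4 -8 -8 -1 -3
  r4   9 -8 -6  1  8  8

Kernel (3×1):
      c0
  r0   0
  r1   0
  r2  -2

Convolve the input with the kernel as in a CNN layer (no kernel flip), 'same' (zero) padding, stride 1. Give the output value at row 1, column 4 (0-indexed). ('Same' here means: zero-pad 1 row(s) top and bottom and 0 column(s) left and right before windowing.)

The receptive field on the zero-padded input at this output position is [7 / 1 / -2]. Elementwise product with the kernel and sum: -2·-2.

4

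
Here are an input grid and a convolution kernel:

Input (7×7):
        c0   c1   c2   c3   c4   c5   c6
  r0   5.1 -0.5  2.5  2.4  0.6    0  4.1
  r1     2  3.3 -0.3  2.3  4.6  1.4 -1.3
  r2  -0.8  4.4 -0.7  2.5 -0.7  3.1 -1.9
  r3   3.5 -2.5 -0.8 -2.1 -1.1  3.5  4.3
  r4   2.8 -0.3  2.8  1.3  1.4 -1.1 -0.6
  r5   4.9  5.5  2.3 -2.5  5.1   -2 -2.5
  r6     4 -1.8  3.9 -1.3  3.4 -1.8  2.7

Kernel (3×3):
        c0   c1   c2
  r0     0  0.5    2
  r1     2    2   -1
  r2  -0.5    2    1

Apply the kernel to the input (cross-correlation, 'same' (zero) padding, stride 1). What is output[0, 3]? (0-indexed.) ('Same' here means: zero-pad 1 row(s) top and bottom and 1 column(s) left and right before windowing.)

The receptive field on the zero-padded input at this output position is [0 0 0 / 2.5 2.4 0.6 / -0.3 2.3 4.6]. Elementwise product with the kernel and sum: 0·0.5 + 0·2 + 2.5·2 + 2.4·2 + 0.6·-1 + -0.3·-0.5 + 2.3·2 + 4.6·1.

18.55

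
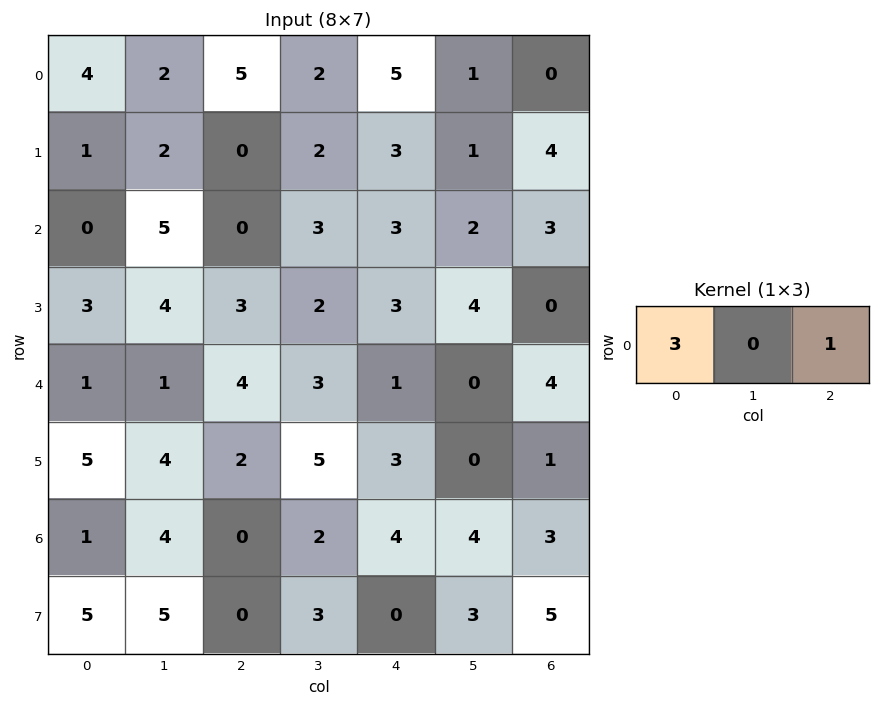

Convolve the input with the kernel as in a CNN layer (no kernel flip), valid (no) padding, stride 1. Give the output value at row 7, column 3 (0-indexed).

The receptive field on the input at this output position is [3 0 3]. Elementwise product with the kernel and sum: 3·3 + 3·1.

12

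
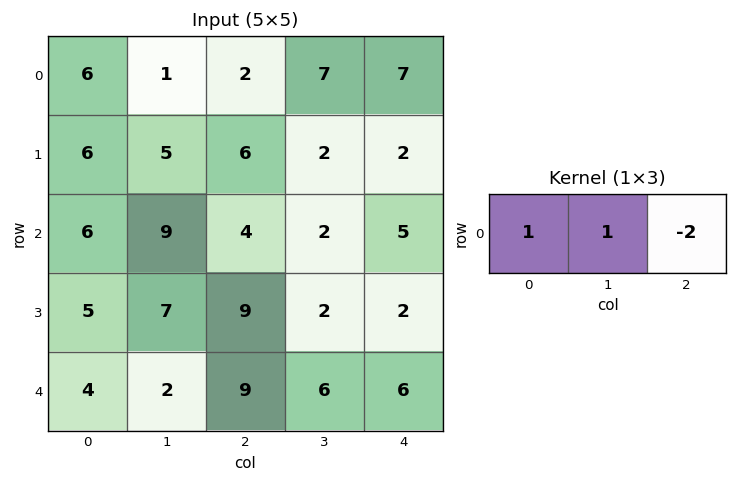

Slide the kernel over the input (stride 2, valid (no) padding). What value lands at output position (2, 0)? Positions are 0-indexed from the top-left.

The receptive field on the input at this output position is [4 2 9]. Elementwise product with the kernel and sum: 4·1 + 2·1 + 9·-2.

-12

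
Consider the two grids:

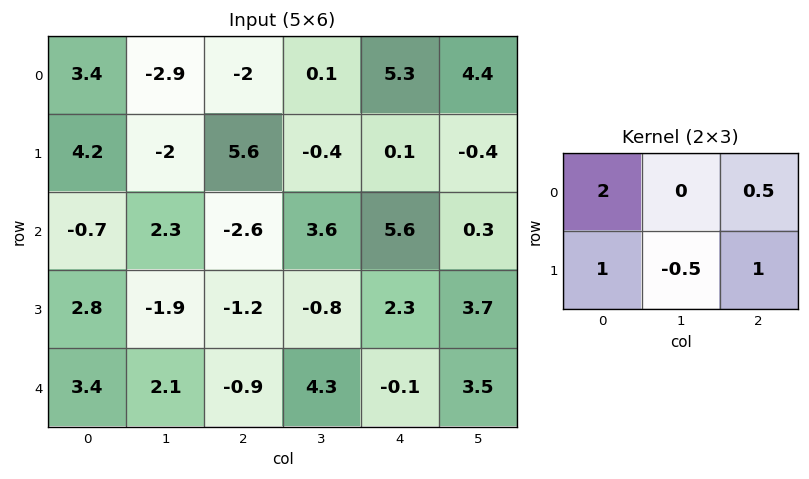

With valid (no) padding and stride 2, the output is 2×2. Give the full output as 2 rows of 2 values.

16.6 4.55
-0.15 -0.9

Output[0,0]: The receptive field on the input at this output position is [3.4 -2.9 -2 / 4.2 -2 5.6]. Elementwise product with the kernel and sum: 3.4·2 + -2·0.5 + 4.2·1 + -2·-0.5 + 5.6·1.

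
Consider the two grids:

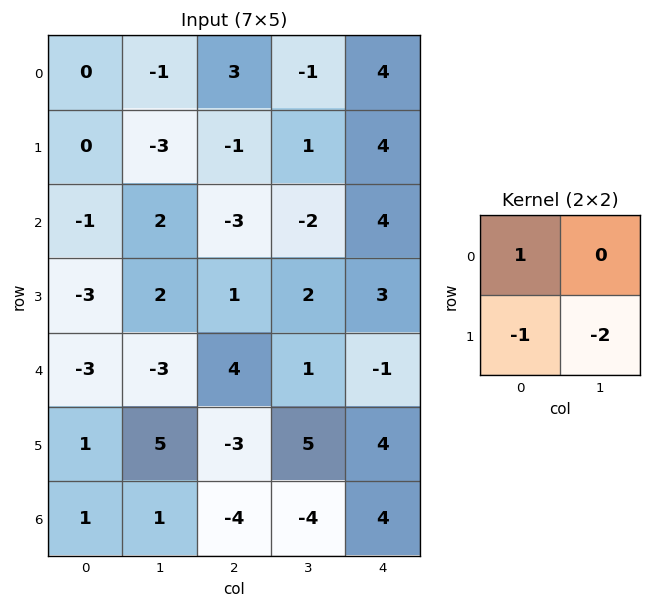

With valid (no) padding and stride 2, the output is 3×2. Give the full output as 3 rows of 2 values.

Output[0,0]: The receptive field on the input at this output position is [0 -1 / 0 -3]. Elementwise product with the kernel and sum: 0·1 + 0·-1 + -3·-2.
Output[0,1]: The receptive field on the input at this output position is [3 -1 / -1 1]. Elementwise product with the kernel and sum: 3·1 + -1·-1 + 1·-2.

6 2
-2 -8
-14 -3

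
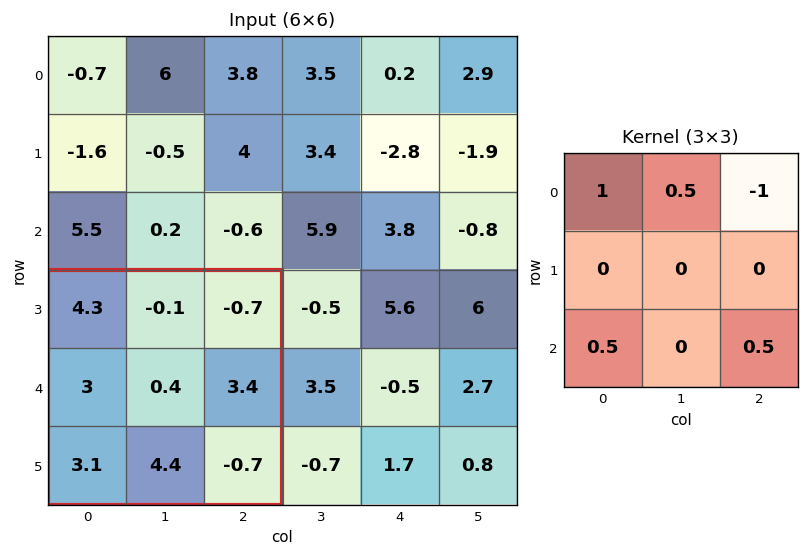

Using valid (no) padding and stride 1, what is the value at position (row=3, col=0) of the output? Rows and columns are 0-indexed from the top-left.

6.15

The receptive field on the input at this output position is [4.3 -0.1 -0.7 / 3 0.4 3.4 / 3.1 4.4 -0.7]. Elementwise product with the kernel and sum: 4.3·1 + -0.1·0.5 + -0.7·-1 + 3.1·0.5 + -0.7·0.5.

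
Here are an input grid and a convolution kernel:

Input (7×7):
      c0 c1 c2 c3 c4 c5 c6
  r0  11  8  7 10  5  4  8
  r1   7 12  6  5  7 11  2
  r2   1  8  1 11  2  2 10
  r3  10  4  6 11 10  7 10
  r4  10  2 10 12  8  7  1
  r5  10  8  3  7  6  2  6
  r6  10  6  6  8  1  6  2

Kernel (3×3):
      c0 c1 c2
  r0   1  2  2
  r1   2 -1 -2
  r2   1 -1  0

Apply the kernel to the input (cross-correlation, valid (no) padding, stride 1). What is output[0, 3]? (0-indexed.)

The receptive field on the input at this output position is [10 5 4 / 5 7 11 / 11 2 2]. Elementwise product with the kernel and sum: 10·1 + 5·2 + 4·2 + 5·2 + 7·-1 + 11·-2 + 11·1 + 2·-1.

18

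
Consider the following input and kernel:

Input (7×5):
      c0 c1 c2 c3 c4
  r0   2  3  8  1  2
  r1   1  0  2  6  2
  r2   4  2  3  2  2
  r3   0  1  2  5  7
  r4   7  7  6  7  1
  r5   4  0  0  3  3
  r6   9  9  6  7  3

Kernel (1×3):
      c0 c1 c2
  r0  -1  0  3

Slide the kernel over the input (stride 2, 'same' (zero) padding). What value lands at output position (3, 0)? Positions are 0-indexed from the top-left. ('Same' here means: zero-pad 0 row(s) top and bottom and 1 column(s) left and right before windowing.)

27

The receptive field on the zero-padded input at this output position is [0 9 9]. Elementwise product with the kernel and sum: 0·-1 + 9·3.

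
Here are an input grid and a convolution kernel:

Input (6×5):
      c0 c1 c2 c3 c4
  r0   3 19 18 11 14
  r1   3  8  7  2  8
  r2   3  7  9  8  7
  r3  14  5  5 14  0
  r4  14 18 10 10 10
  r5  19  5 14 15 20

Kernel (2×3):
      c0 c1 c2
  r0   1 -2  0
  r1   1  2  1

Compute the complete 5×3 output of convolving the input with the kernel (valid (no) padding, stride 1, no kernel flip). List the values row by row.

-9 7 15
13 27 35
18 18 26
64 43 17
21 46 54

Output[0,0]: The receptive field on the input at this output position is [3 19 18 / 3 8 7]. Elementwise product with the kernel and sum: 3·1 + 19·-2 + 3·1 + 8·2 + 7·1.
Output[0,1]: The receptive field on the input at this output position is [19 18 11 / 8 7 2]. Elementwise product with the kernel and sum: 19·1 + 18·-2 + 8·1 + 7·2 + 2·1.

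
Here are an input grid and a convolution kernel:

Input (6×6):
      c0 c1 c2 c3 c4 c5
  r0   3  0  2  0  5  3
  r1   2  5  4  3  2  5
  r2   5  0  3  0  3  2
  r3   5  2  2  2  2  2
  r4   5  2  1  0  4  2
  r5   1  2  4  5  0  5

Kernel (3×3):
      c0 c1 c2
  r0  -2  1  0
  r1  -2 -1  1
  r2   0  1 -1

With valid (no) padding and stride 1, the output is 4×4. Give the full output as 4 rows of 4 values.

-14 -6 -16 3
-6 -9 -8 -5
-19 0 -14 1
-21 -8 5 -9

Output[0,0]: The receptive field on the input at this output position is [3 0 2 / 2 5 4 / 5 0 3]. Elementwise product with the kernel and sum: 3·-2 + 0·1 + 2·-2 + 5·-1 + 4·1 + 0·1 + 3·-1.
Output[0,1]: The receptive field on the input at this output position is [0 2 0 / 5 4 3 / 0 3 0]. Elementwise product with the kernel and sum: 0·-2 + 2·1 + 5·-2 + 4·-1 + 3·1 + 3·1 + 0·-1.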